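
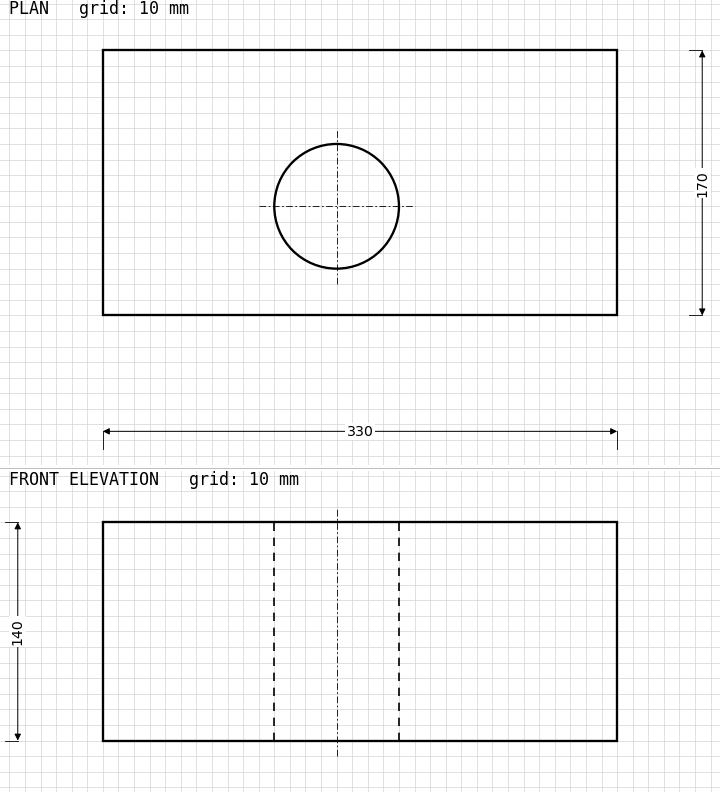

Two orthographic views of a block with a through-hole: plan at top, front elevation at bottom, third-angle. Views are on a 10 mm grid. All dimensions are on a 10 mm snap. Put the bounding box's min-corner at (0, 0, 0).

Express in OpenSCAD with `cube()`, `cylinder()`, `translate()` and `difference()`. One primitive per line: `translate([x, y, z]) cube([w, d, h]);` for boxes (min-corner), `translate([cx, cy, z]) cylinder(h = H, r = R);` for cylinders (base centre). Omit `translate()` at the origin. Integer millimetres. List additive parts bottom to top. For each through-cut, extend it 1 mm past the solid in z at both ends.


difference() {
  cube([330, 170, 140]);
  translate([150, 70, -1]) cylinder(h = 142, r = 40);
}


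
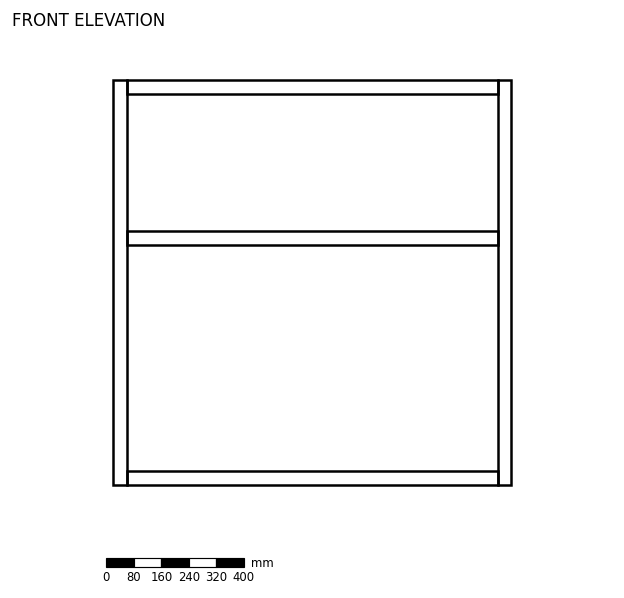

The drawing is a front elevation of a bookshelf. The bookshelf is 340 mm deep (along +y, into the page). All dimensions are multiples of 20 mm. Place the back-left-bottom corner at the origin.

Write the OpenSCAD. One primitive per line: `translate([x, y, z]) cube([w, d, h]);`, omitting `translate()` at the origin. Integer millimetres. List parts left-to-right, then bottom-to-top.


cube([40, 340, 1180]);
translate([40, 0, 0]) cube([1080, 340, 40]);
translate([40, 0, 700]) cube([1080, 340, 40]);
translate([40, 0, 1140]) cube([1080, 340, 40]);
translate([1120, 0, 0]) cube([40, 340, 1180]);


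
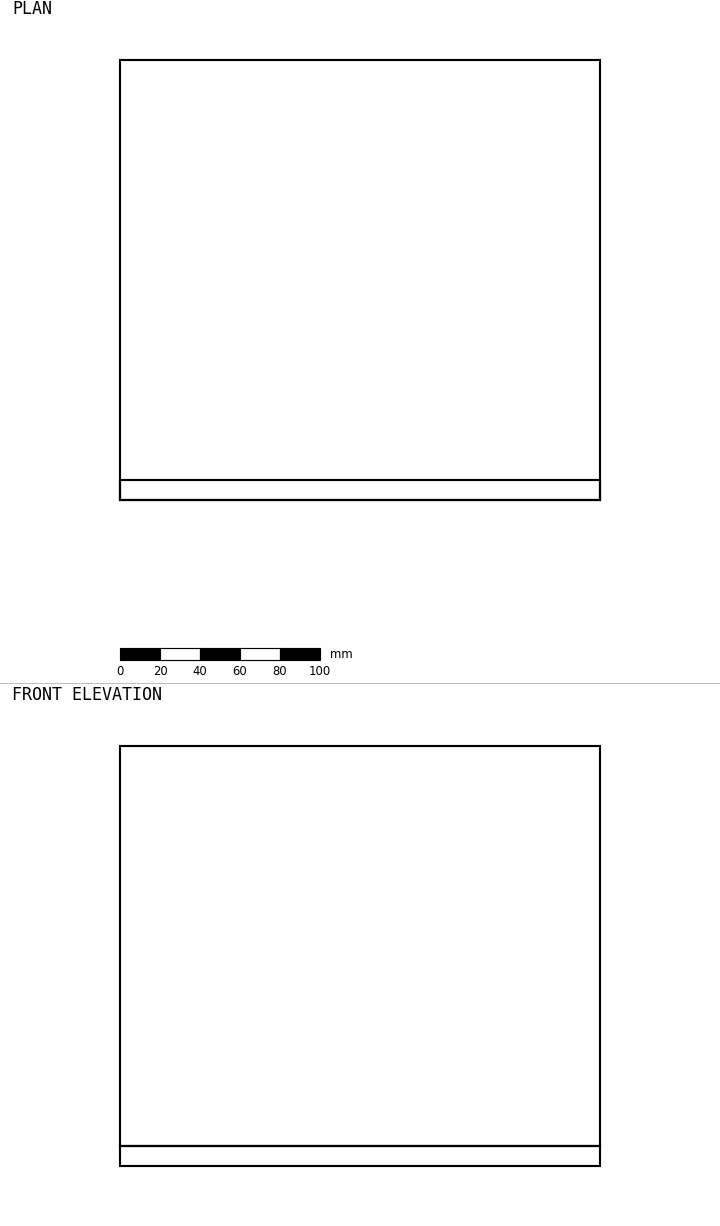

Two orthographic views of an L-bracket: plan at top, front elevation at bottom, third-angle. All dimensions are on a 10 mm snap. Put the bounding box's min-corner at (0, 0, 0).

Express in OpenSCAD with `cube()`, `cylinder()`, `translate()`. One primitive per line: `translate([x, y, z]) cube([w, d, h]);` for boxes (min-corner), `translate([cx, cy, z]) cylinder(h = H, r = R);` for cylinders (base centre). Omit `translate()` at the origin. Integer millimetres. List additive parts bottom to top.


cube([240, 220, 10]);
translate([0, 0, 10]) cube([240, 10, 200]);


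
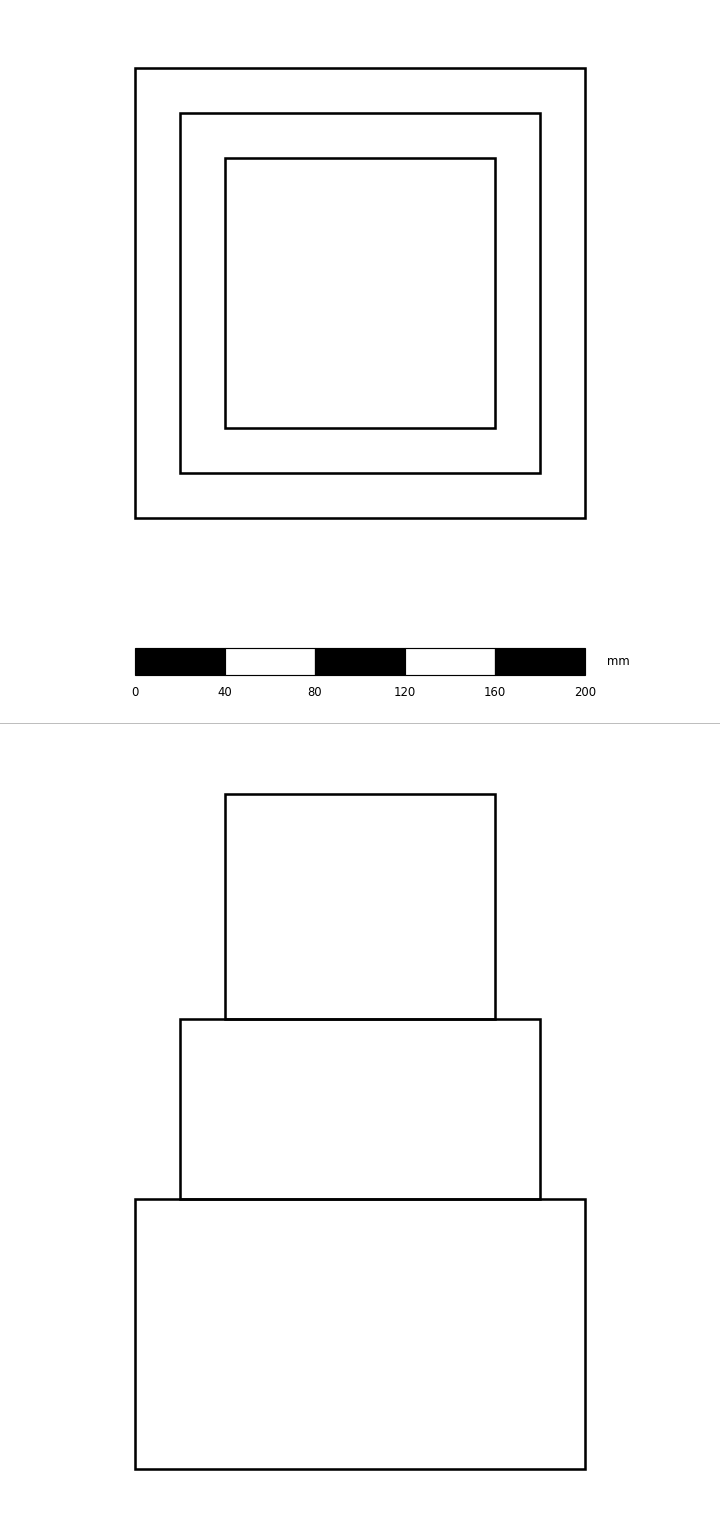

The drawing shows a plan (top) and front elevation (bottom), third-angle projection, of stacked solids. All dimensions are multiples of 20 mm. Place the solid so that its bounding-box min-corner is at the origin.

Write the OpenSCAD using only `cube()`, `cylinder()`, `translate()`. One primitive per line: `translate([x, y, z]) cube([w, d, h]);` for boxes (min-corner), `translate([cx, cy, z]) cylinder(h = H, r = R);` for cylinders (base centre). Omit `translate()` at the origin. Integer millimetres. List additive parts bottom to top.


cube([200, 200, 120]);
translate([20, 20, 120]) cube([160, 160, 80]);
translate([40, 40, 200]) cube([120, 120, 100]);


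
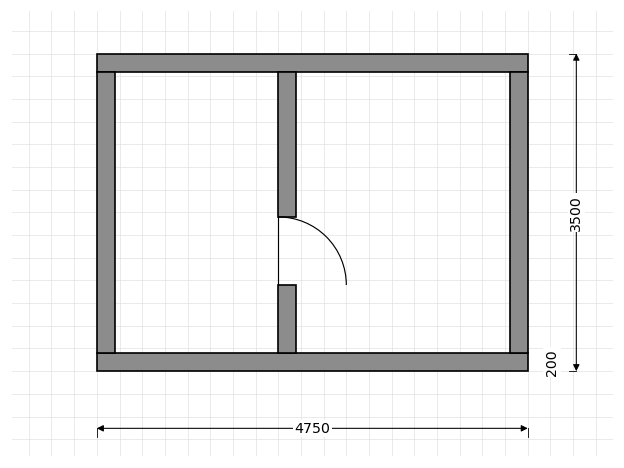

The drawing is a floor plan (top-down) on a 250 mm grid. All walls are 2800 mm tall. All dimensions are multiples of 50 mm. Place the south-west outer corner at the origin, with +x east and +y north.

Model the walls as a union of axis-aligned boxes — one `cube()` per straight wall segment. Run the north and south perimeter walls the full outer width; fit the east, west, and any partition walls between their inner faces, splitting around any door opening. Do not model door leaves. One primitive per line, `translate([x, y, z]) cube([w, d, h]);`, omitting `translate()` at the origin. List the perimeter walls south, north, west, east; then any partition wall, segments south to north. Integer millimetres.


cube([4750, 200, 2800]);
translate([0, 3300, 0]) cube([4750, 200, 2800]);
translate([0, 200, 0]) cube([200, 3100, 2800]);
translate([4550, 200, 0]) cube([200, 3100, 2800]);
translate([2000, 200, 0]) cube([200, 750, 2800]);
translate([2000, 1700, 0]) cube([200, 1600, 2800]);


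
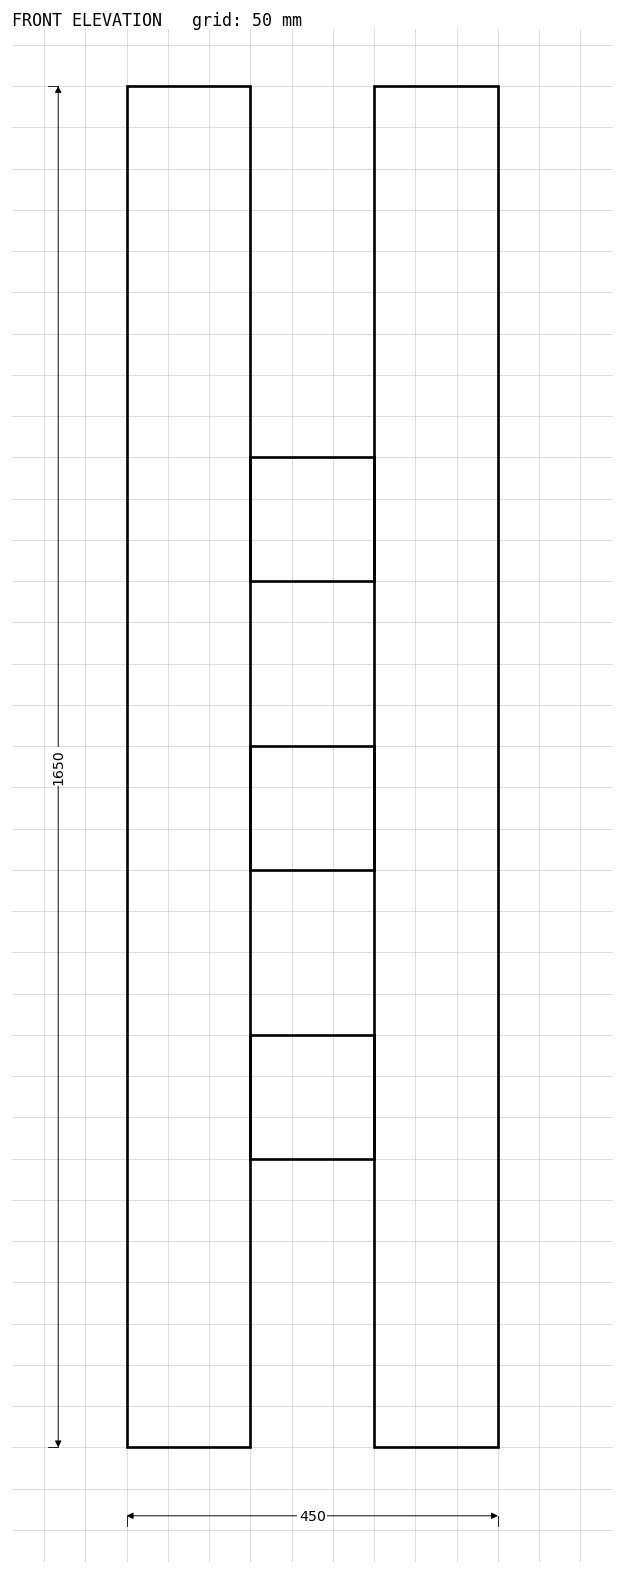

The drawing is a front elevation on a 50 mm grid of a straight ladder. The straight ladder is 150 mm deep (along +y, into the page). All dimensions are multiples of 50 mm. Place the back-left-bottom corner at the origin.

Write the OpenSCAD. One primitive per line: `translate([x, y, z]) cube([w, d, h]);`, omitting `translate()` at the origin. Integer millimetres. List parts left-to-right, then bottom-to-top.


cube([150, 150, 1650]);
translate([150, 0, 350]) cube([150, 150, 150]);
translate([150, 0, 700]) cube([150, 150, 150]);
translate([150, 0, 1050]) cube([150, 150, 150]);
translate([300, 0, 0]) cube([150, 150, 1650]);


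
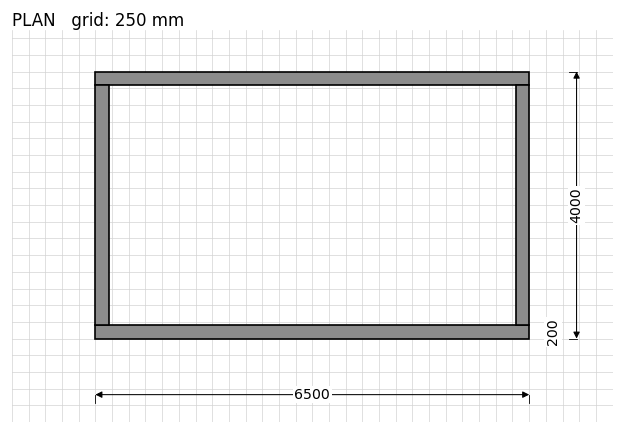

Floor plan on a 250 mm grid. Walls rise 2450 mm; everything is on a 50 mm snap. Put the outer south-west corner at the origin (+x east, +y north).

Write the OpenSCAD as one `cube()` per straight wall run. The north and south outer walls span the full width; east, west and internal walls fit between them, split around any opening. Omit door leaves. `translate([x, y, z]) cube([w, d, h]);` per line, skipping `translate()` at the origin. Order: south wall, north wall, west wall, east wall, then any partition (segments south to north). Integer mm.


cube([6500, 200, 2450]);
translate([0, 3800, 0]) cube([6500, 200, 2450]);
translate([0, 200, 0]) cube([200, 3600, 2450]);
translate([6300, 200, 0]) cube([200, 3600, 2450]);


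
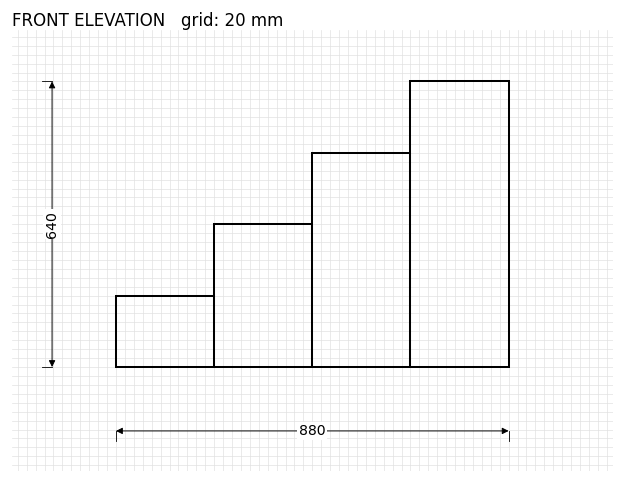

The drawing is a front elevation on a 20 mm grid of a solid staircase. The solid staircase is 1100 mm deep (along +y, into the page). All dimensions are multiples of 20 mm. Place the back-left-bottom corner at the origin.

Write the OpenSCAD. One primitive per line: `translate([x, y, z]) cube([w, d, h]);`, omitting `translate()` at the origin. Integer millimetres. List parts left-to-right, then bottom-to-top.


cube([220, 1100, 160]);
translate([220, 0, 0]) cube([220, 1100, 320]);
translate([440, 0, 0]) cube([220, 1100, 480]);
translate([660, 0, 0]) cube([220, 1100, 640]);


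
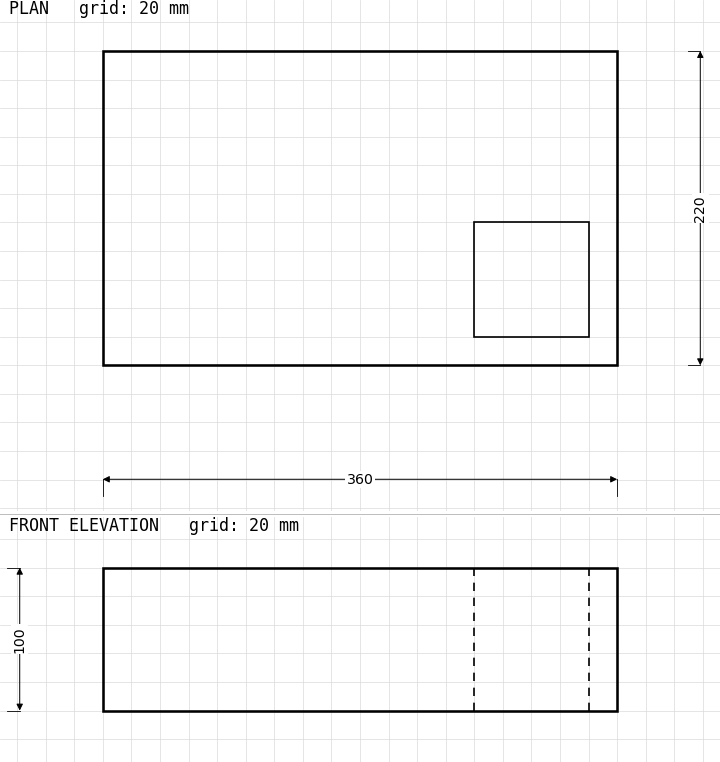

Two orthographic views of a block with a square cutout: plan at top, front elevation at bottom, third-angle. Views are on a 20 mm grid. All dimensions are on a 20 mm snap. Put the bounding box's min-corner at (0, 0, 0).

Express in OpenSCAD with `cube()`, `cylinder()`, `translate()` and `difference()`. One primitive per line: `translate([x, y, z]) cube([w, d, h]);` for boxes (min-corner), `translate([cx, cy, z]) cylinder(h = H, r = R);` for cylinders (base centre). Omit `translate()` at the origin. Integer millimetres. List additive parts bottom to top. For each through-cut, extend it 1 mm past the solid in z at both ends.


difference() {
  cube([360, 220, 100]);
  translate([260, 20, -1]) cube([80, 80, 102]);
}


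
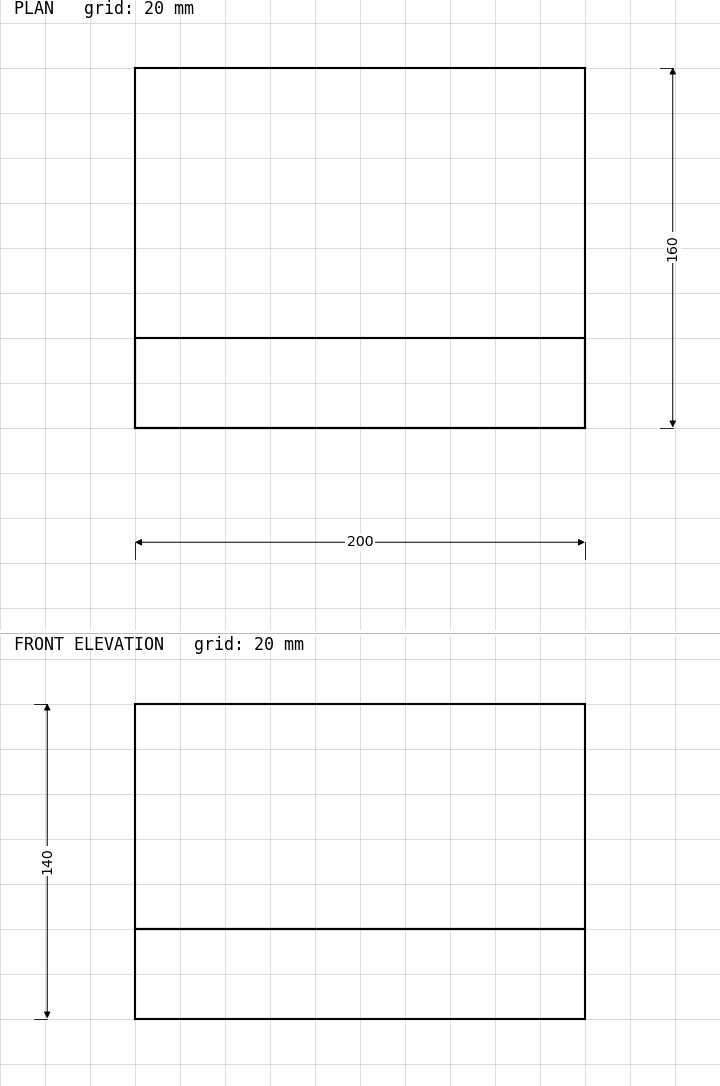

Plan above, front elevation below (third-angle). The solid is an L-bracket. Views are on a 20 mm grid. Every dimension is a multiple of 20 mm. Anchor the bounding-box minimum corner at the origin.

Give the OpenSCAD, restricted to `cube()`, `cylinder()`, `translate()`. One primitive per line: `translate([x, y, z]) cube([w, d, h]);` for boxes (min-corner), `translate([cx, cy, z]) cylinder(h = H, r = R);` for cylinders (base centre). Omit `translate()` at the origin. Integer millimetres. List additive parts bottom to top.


cube([200, 160, 40]);
translate([0, 0, 40]) cube([200, 40, 100]);


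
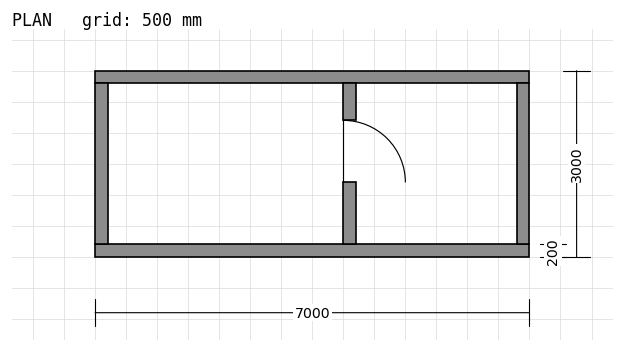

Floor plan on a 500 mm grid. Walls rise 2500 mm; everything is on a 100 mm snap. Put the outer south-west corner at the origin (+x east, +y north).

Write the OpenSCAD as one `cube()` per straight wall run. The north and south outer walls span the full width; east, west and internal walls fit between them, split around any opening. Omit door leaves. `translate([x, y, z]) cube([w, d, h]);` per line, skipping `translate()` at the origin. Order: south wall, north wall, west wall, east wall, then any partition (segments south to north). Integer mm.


cube([7000, 200, 2500]);
translate([0, 2800, 0]) cube([7000, 200, 2500]);
translate([0, 200, 0]) cube([200, 2600, 2500]);
translate([6800, 200, 0]) cube([200, 2600, 2500]);
translate([4000, 200, 0]) cube([200, 1000, 2500]);
translate([4000, 2200, 0]) cube([200, 600, 2500]);


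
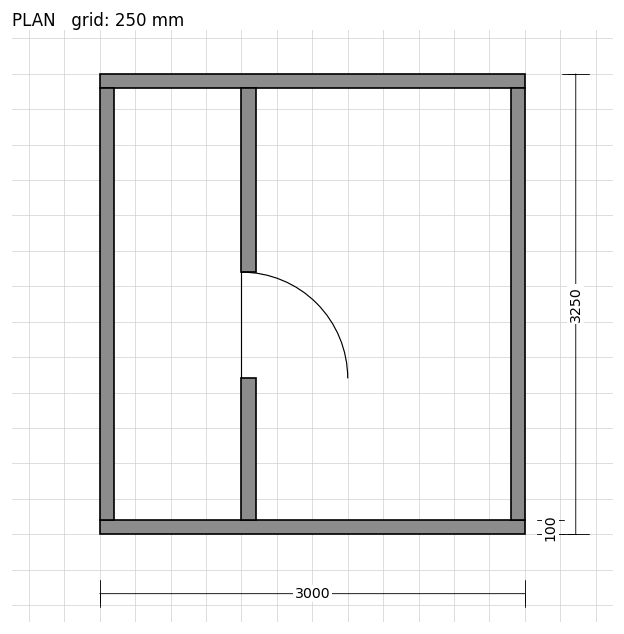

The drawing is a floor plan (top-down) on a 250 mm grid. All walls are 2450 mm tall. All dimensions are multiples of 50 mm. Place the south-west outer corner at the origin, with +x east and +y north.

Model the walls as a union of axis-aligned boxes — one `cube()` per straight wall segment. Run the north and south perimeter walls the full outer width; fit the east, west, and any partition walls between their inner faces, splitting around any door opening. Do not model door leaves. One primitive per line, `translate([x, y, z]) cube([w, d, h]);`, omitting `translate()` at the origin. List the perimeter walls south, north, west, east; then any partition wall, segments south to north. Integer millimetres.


cube([3000, 100, 2450]);
translate([0, 3150, 0]) cube([3000, 100, 2450]);
translate([0, 100, 0]) cube([100, 3050, 2450]);
translate([2900, 100, 0]) cube([100, 3050, 2450]);
translate([1000, 100, 0]) cube([100, 1000, 2450]);
translate([1000, 1850, 0]) cube([100, 1300, 2450]);


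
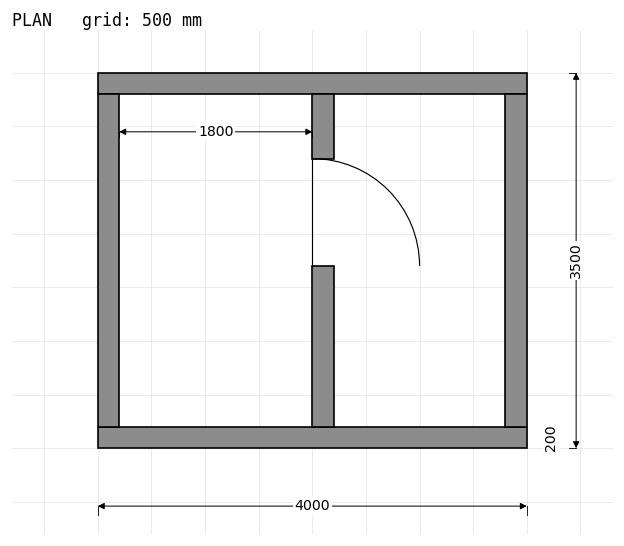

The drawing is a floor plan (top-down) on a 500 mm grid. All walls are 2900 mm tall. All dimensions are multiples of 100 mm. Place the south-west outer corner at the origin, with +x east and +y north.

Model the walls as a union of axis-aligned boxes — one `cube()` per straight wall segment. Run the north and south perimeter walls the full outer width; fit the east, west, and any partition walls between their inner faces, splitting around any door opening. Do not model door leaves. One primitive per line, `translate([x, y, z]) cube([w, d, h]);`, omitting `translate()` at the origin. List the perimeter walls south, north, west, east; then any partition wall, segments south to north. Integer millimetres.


cube([4000, 200, 2900]);
translate([0, 3300, 0]) cube([4000, 200, 2900]);
translate([0, 200, 0]) cube([200, 3100, 2900]);
translate([3800, 200, 0]) cube([200, 3100, 2900]);
translate([2000, 200, 0]) cube([200, 1500, 2900]);
translate([2000, 2700, 0]) cube([200, 600, 2900]);


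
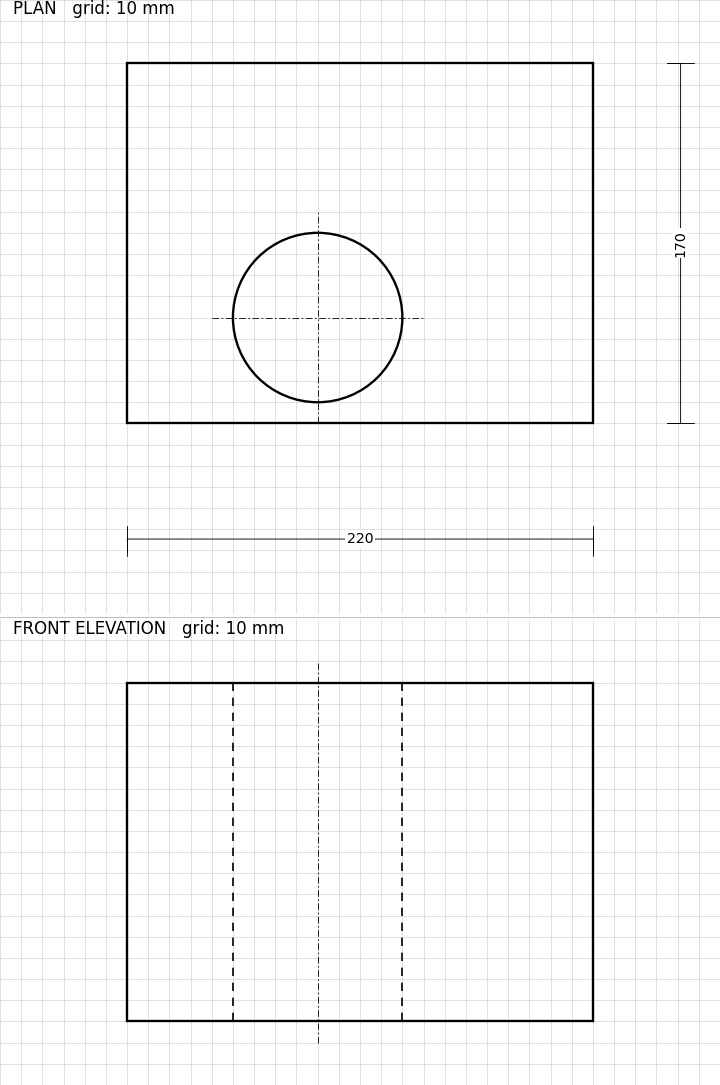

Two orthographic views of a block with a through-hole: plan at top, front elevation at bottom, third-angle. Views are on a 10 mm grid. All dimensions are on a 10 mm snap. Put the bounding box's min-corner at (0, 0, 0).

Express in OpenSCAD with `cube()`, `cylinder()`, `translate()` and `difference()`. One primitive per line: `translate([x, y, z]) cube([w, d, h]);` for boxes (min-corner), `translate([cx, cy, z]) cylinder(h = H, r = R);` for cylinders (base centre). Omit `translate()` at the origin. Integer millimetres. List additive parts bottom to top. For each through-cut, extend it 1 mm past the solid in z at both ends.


difference() {
  cube([220, 170, 160]);
  translate([90, 50, -1]) cylinder(h = 162, r = 40);
}


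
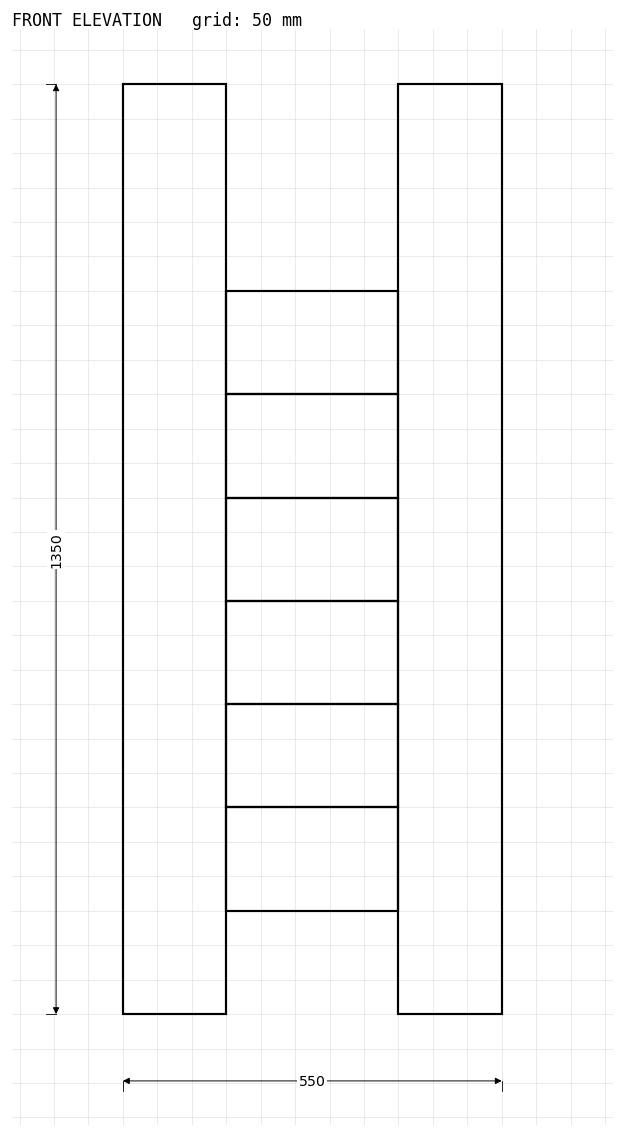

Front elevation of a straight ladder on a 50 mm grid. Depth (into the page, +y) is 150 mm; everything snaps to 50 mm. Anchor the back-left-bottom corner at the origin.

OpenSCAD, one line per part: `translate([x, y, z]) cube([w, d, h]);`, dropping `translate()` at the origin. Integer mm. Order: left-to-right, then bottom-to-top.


cube([150, 150, 1350]);
translate([150, 0, 150]) cube([250, 150, 150]);
translate([150, 0, 300]) cube([250, 150, 150]);
translate([150, 0, 450]) cube([250, 150, 150]);
translate([150, 0, 600]) cube([250, 150, 150]);
translate([150, 0, 750]) cube([250, 150, 150]);
translate([150, 0, 900]) cube([250, 150, 150]);
translate([400, 0, 0]) cube([150, 150, 1350]);


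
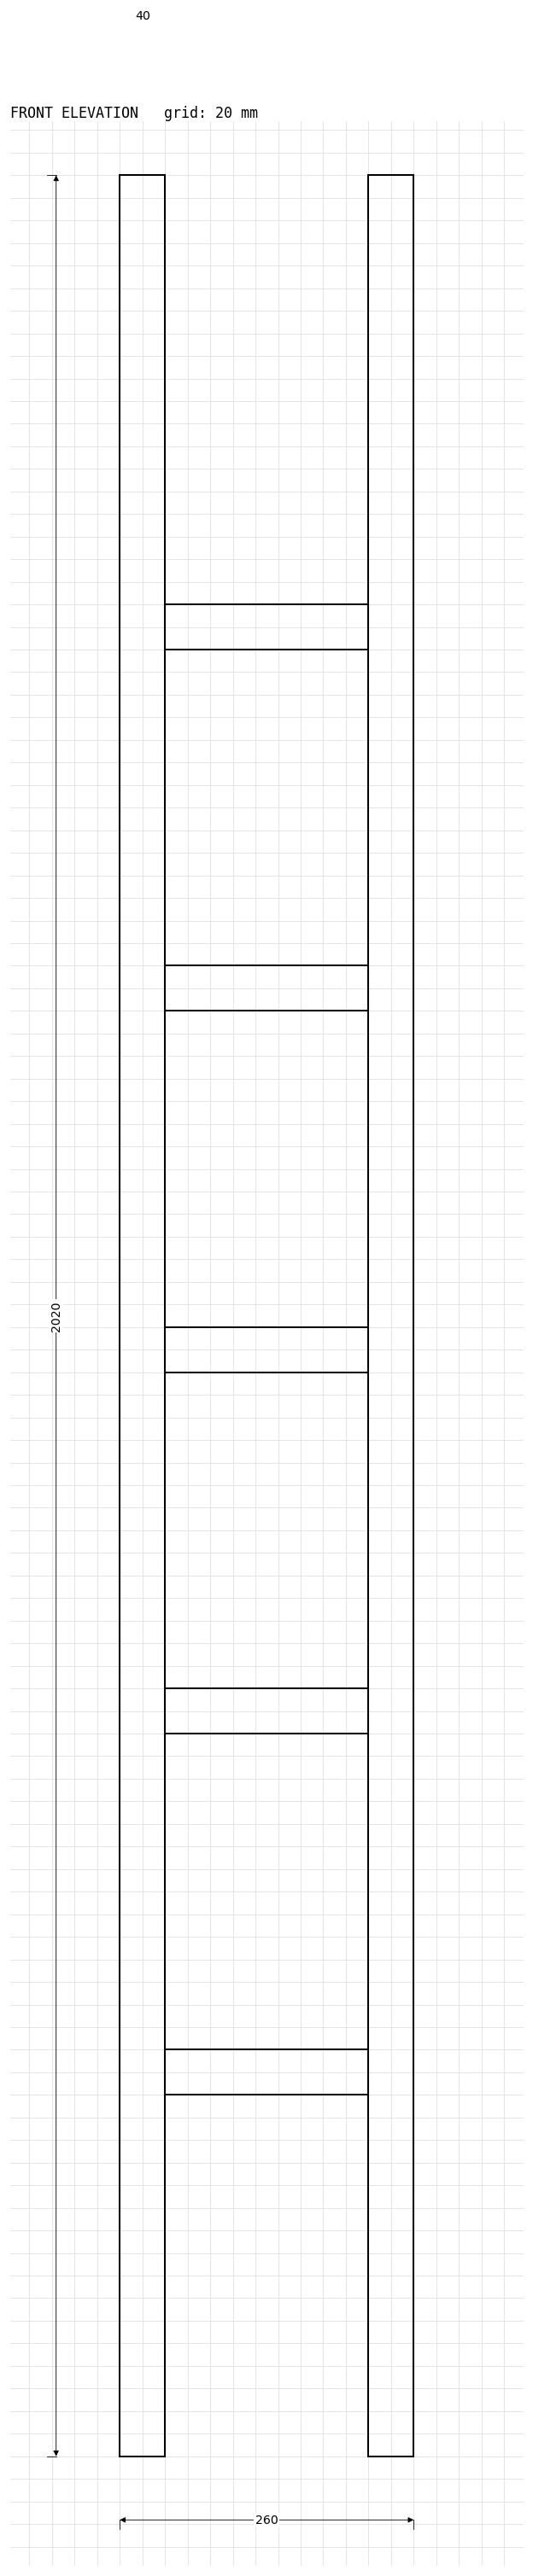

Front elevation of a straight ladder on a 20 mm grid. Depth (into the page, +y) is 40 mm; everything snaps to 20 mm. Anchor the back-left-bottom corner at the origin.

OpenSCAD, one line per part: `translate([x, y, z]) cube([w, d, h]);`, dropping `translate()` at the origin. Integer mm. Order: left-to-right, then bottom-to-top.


cube([40, 40, 2020]);
translate([40, 0, 320]) cube([180, 40, 40]);
translate([40, 0, 640]) cube([180, 40, 40]);
translate([40, 0, 960]) cube([180, 40, 40]);
translate([40, 0, 1280]) cube([180, 40, 40]);
translate([40, 0, 1600]) cube([180, 40, 40]);
translate([220, 0, 0]) cube([40, 40, 2020]);


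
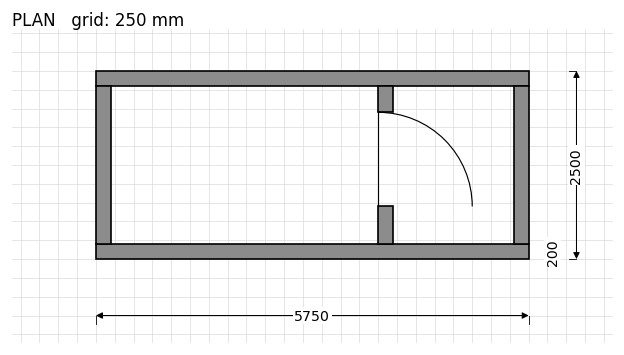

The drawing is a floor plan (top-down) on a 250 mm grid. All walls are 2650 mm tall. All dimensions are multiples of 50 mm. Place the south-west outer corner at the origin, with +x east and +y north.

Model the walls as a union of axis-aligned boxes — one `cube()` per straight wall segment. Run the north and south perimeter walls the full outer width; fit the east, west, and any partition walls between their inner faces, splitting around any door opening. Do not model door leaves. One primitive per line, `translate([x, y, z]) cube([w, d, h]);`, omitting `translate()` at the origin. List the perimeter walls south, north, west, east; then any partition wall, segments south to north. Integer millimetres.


cube([5750, 200, 2650]);
translate([0, 2300, 0]) cube([5750, 200, 2650]);
translate([0, 200, 0]) cube([200, 2100, 2650]);
translate([5550, 200, 0]) cube([200, 2100, 2650]);
translate([3750, 200, 0]) cube([200, 500, 2650]);
translate([3750, 1950, 0]) cube([200, 350, 2650]);


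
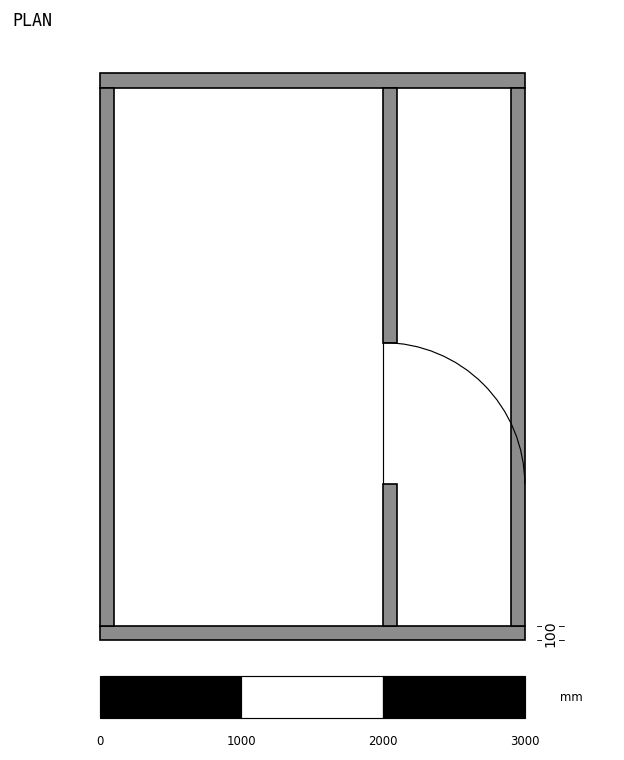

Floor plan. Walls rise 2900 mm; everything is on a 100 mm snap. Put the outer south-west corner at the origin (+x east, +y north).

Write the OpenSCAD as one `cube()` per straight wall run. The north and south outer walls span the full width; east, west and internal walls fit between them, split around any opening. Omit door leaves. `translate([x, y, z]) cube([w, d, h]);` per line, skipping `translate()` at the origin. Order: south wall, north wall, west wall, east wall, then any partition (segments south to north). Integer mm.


cube([3000, 100, 2900]);
translate([0, 3900, 0]) cube([3000, 100, 2900]);
translate([0, 100, 0]) cube([100, 3800, 2900]);
translate([2900, 100, 0]) cube([100, 3800, 2900]);
translate([2000, 100, 0]) cube([100, 1000, 2900]);
translate([2000, 2100, 0]) cube([100, 1800, 2900]);


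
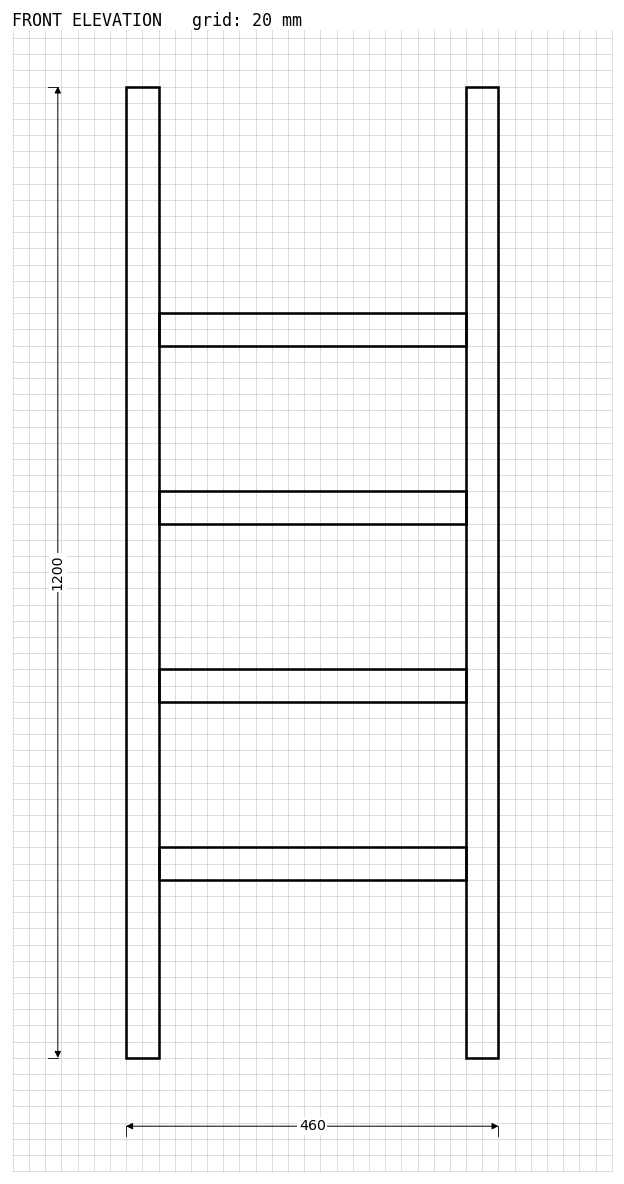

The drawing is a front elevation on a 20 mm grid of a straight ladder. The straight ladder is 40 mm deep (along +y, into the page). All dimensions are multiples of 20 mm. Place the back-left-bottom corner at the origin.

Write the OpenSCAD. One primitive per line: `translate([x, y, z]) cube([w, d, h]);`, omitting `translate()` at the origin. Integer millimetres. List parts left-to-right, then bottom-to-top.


cube([40, 40, 1200]);
translate([40, 0, 220]) cube([380, 40, 40]);
translate([40, 0, 440]) cube([380, 40, 40]);
translate([40, 0, 660]) cube([380, 40, 40]);
translate([40, 0, 880]) cube([380, 40, 40]);
translate([420, 0, 0]) cube([40, 40, 1200]);


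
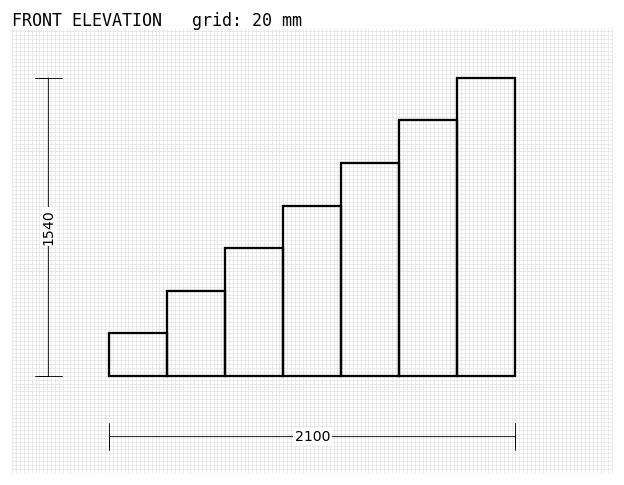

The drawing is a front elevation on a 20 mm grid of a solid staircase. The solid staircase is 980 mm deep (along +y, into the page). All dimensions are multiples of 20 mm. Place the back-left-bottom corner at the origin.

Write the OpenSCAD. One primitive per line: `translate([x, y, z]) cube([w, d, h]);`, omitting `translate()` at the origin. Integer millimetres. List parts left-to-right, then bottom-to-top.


cube([300, 980, 220]);
translate([300, 0, 0]) cube([300, 980, 440]);
translate([600, 0, 0]) cube([300, 980, 660]);
translate([900, 0, 0]) cube([300, 980, 880]);
translate([1200, 0, 0]) cube([300, 980, 1100]);
translate([1500, 0, 0]) cube([300, 980, 1320]);
translate([1800, 0, 0]) cube([300, 980, 1540]);


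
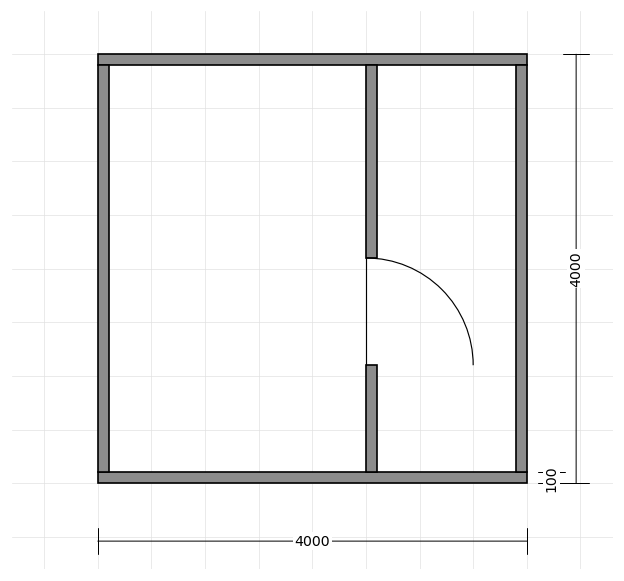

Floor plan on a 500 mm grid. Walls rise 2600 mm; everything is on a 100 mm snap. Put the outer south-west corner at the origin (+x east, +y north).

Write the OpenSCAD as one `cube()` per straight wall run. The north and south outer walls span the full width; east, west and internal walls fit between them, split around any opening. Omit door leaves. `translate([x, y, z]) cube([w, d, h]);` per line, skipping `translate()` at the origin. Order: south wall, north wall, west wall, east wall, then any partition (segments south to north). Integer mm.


cube([4000, 100, 2600]);
translate([0, 3900, 0]) cube([4000, 100, 2600]);
translate([0, 100, 0]) cube([100, 3800, 2600]);
translate([3900, 100, 0]) cube([100, 3800, 2600]);
translate([2500, 100, 0]) cube([100, 1000, 2600]);
translate([2500, 2100, 0]) cube([100, 1800, 2600]);


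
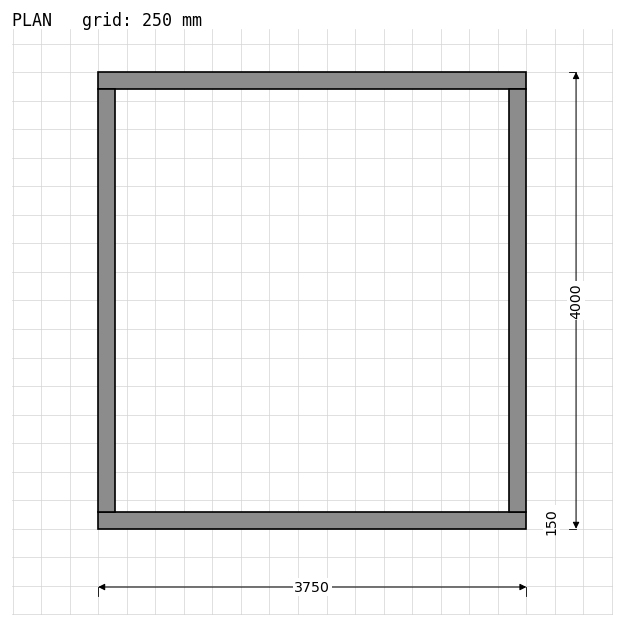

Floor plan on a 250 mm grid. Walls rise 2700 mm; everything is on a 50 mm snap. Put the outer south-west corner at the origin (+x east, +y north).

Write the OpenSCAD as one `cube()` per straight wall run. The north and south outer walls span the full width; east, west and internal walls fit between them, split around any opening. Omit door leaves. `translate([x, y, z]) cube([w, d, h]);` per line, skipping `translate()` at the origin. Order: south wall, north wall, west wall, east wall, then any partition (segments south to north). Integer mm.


cube([3750, 150, 2700]);
translate([0, 3850, 0]) cube([3750, 150, 2700]);
translate([0, 150, 0]) cube([150, 3700, 2700]);
translate([3600, 150, 0]) cube([150, 3700, 2700]);


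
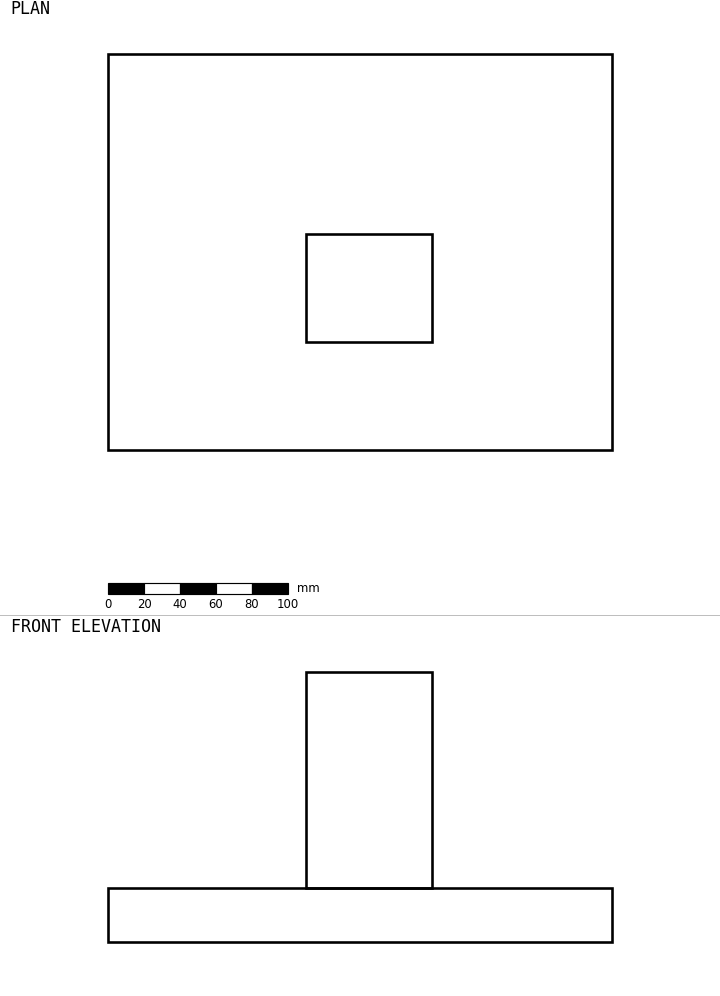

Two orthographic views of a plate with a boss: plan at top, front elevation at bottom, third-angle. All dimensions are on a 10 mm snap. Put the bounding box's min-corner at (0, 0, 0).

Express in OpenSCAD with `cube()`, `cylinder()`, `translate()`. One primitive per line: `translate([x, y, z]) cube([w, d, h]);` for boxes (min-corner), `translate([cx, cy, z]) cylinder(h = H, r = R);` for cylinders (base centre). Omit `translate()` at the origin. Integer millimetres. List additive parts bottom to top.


cube([280, 220, 30]);
translate([110, 60, 30]) cube([70, 60, 120]);


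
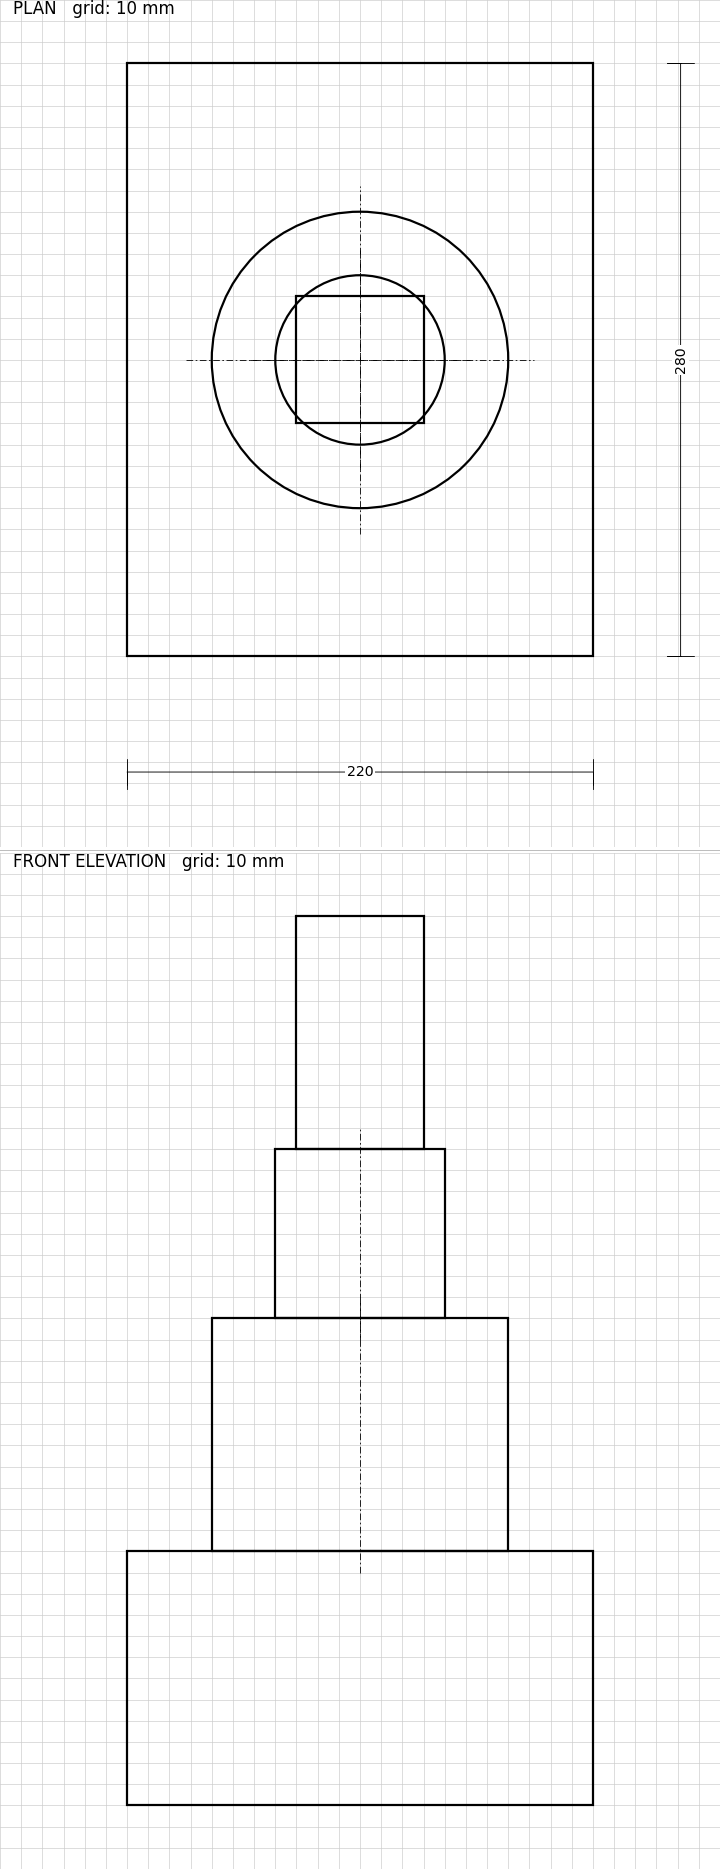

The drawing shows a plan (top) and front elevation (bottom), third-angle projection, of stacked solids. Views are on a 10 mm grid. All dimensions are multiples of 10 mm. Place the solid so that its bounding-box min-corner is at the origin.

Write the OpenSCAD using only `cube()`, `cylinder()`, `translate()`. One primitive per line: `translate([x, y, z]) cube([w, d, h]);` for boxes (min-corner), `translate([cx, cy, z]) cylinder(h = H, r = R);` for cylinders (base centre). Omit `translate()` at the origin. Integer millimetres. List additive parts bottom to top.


cube([220, 280, 120]);
translate([110, 140, 120]) cylinder(h = 110, r = 70);
translate([110, 140, 230]) cylinder(h = 80, r = 40);
translate([80, 110, 310]) cube([60, 60, 110]);


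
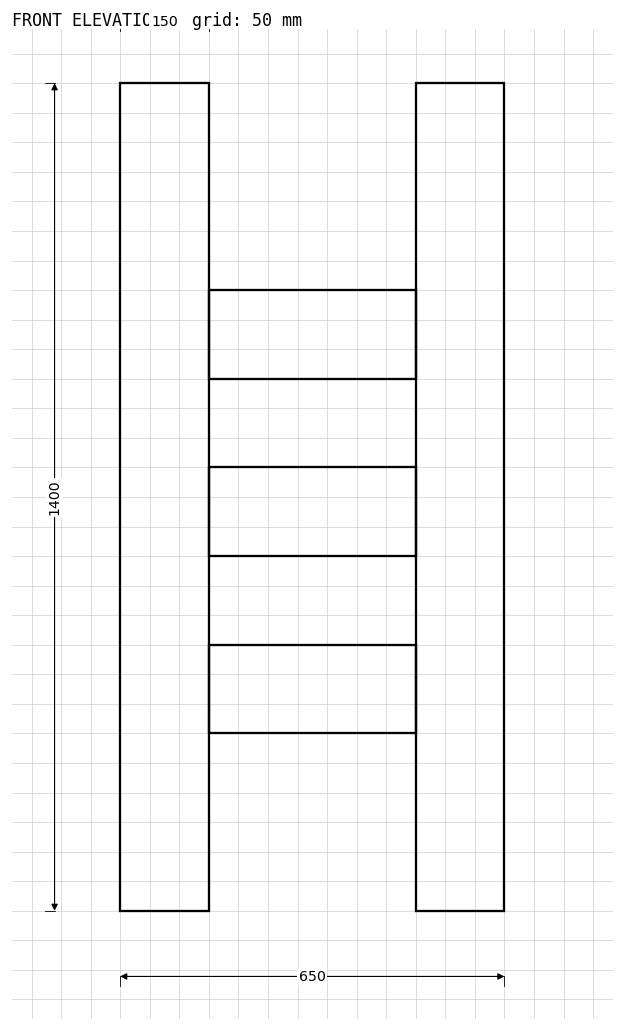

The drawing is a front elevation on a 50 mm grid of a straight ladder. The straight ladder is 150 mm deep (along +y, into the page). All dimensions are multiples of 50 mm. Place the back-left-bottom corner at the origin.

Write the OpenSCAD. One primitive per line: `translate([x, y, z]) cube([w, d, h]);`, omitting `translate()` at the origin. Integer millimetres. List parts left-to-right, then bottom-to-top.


cube([150, 150, 1400]);
translate([150, 0, 300]) cube([350, 150, 150]);
translate([150, 0, 600]) cube([350, 150, 150]);
translate([150, 0, 900]) cube([350, 150, 150]);
translate([500, 0, 0]) cube([150, 150, 1400]);


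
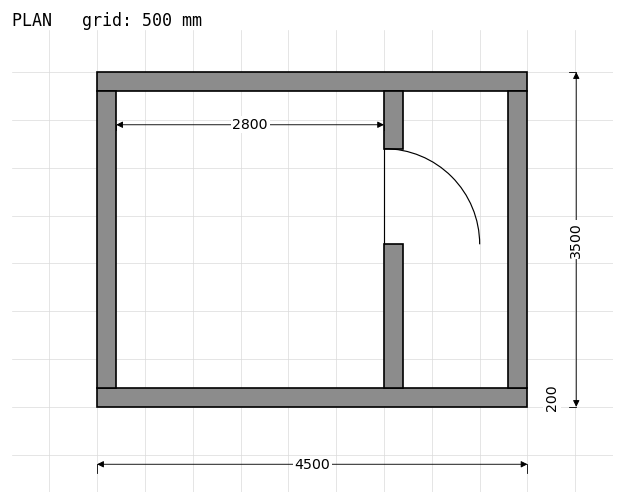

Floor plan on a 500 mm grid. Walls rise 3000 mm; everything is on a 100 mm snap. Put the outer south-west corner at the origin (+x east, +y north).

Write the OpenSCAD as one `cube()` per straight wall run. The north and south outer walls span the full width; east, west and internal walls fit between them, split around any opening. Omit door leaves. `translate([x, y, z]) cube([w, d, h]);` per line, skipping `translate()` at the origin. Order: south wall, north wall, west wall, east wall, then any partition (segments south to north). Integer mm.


cube([4500, 200, 3000]);
translate([0, 3300, 0]) cube([4500, 200, 3000]);
translate([0, 200, 0]) cube([200, 3100, 3000]);
translate([4300, 200, 0]) cube([200, 3100, 3000]);
translate([3000, 200, 0]) cube([200, 1500, 3000]);
translate([3000, 2700, 0]) cube([200, 600, 3000]);


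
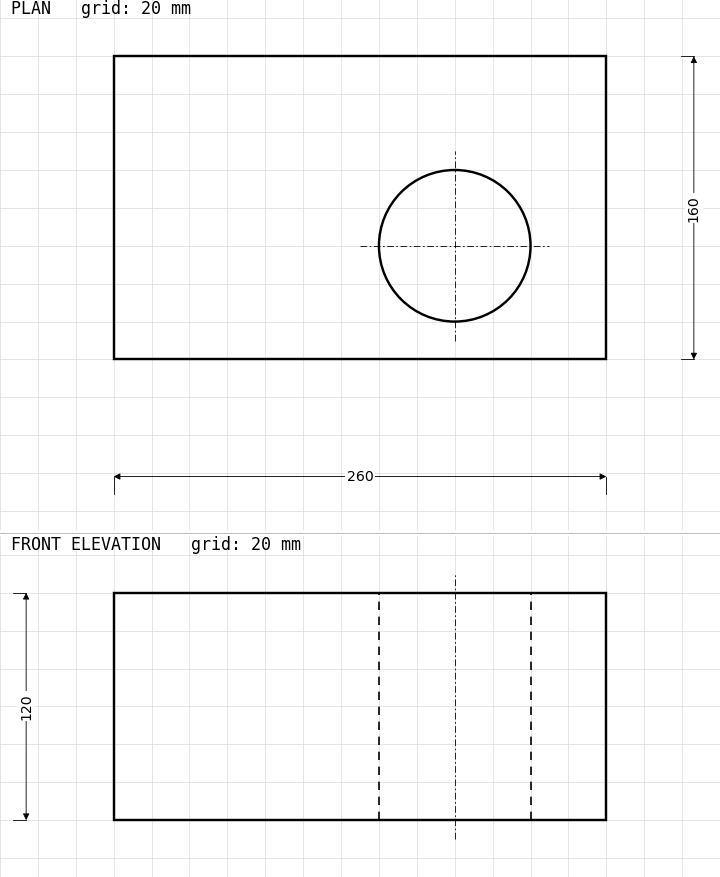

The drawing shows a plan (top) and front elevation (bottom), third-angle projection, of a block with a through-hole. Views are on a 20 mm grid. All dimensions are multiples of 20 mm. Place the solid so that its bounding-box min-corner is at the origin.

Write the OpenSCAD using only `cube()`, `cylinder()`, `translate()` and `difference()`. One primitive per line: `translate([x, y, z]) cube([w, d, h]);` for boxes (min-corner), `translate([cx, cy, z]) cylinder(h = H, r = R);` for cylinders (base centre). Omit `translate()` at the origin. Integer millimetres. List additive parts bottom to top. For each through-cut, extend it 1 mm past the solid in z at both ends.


difference() {
  cube([260, 160, 120]);
  translate([180, 60, -1]) cylinder(h = 122, r = 40);
}


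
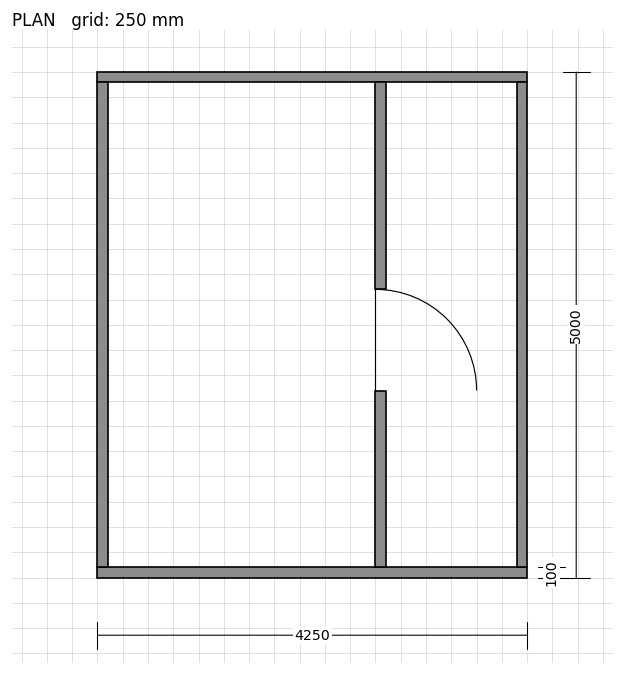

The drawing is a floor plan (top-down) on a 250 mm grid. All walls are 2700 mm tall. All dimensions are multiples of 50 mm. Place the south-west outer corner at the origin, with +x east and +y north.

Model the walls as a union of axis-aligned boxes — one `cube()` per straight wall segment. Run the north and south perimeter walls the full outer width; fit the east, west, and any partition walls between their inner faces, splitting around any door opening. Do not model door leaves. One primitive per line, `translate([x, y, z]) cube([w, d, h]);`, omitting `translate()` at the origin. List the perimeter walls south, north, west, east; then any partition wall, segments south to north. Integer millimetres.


cube([4250, 100, 2700]);
translate([0, 4900, 0]) cube([4250, 100, 2700]);
translate([0, 100, 0]) cube([100, 4800, 2700]);
translate([4150, 100, 0]) cube([100, 4800, 2700]);
translate([2750, 100, 0]) cube([100, 1750, 2700]);
translate([2750, 2850, 0]) cube([100, 2050, 2700]);


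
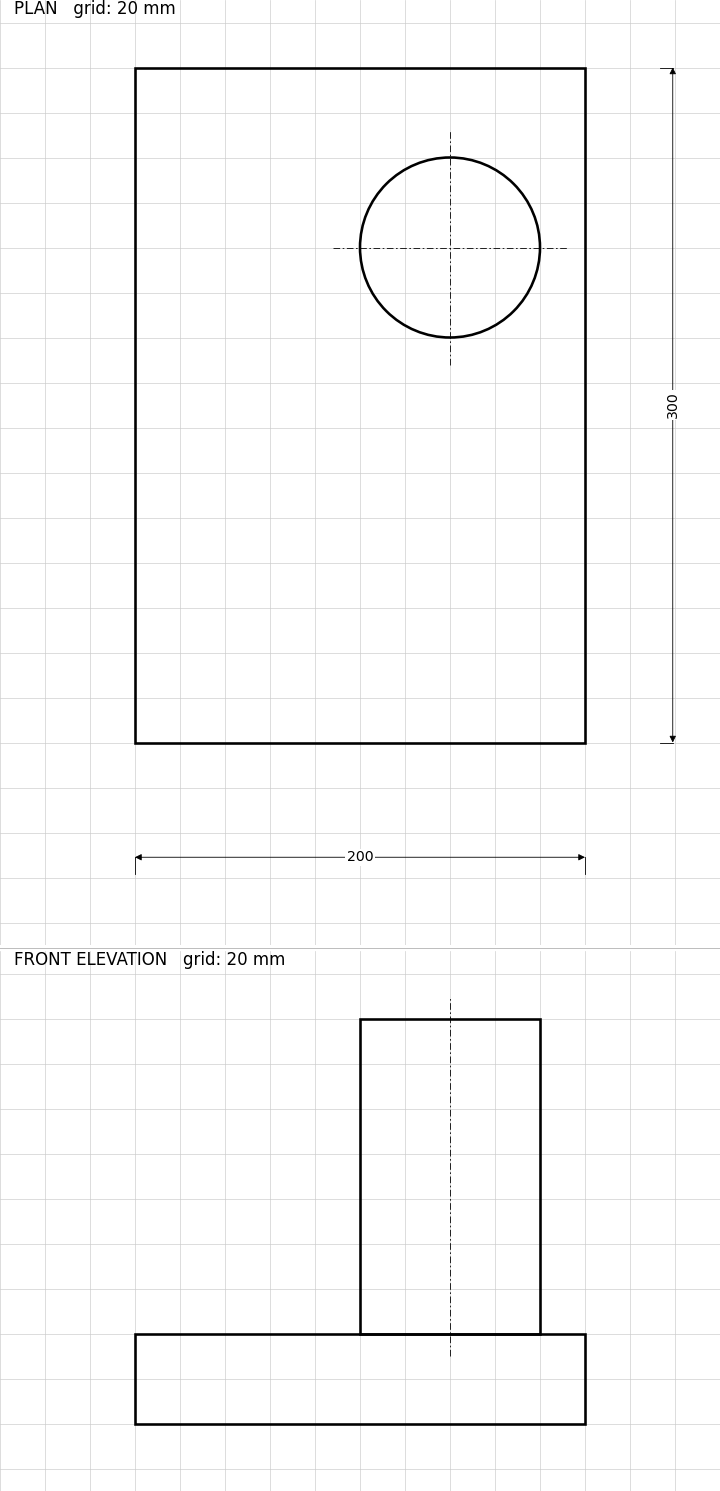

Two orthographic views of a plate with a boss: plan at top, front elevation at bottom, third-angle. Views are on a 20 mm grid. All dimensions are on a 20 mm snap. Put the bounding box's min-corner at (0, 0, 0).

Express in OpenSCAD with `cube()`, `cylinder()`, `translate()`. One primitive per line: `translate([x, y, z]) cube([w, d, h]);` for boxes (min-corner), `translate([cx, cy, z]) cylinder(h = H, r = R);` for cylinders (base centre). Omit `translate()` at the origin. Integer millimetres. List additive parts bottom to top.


cube([200, 300, 40]);
translate([140, 220, 40]) cylinder(h = 140, r = 40);


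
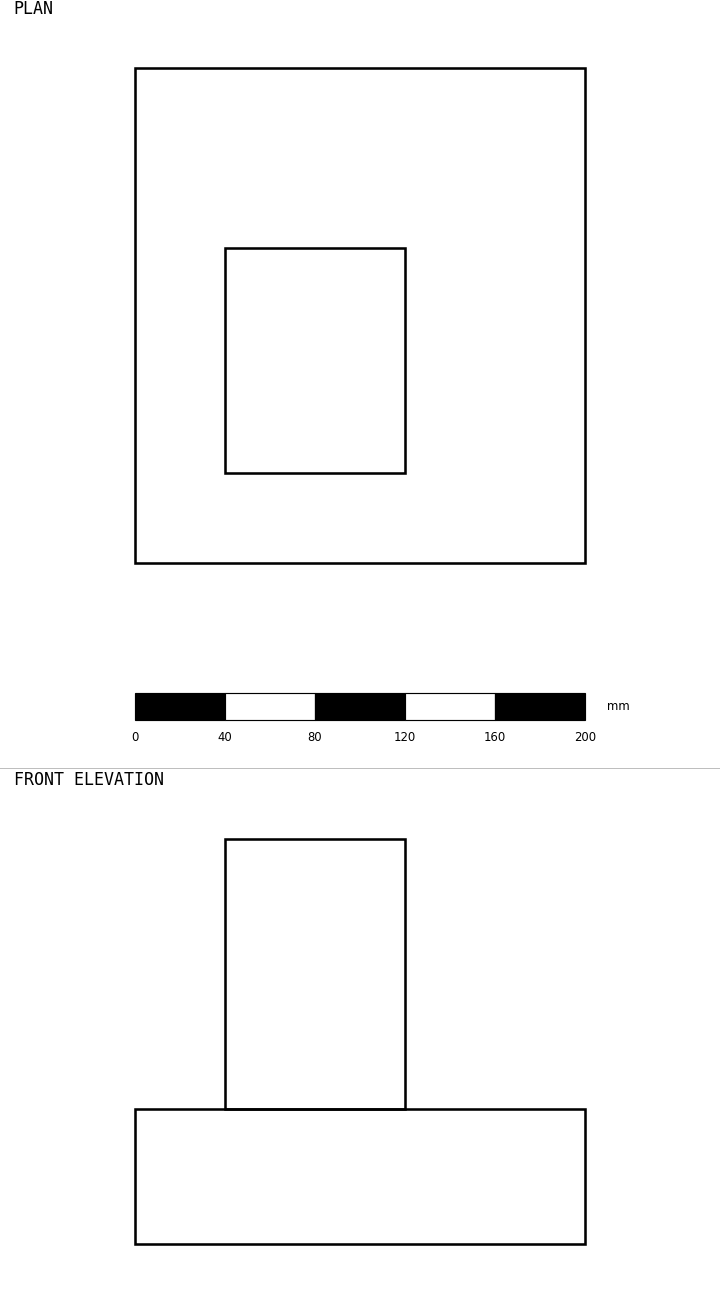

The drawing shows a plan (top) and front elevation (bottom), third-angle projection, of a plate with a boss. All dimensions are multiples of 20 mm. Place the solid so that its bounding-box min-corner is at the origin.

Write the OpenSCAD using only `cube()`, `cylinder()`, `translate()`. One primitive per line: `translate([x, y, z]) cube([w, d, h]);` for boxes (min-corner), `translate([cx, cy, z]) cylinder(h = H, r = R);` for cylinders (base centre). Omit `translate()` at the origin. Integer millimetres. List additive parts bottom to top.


cube([200, 220, 60]);
translate([40, 40, 60]) cube([80, 100, 120]);


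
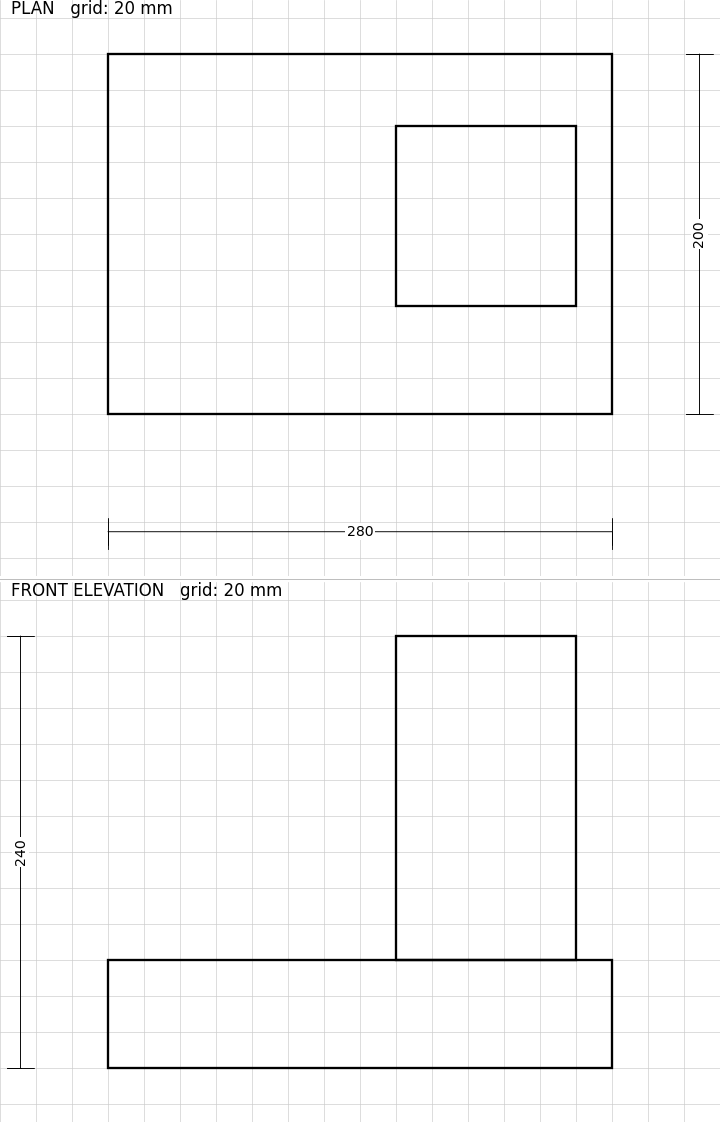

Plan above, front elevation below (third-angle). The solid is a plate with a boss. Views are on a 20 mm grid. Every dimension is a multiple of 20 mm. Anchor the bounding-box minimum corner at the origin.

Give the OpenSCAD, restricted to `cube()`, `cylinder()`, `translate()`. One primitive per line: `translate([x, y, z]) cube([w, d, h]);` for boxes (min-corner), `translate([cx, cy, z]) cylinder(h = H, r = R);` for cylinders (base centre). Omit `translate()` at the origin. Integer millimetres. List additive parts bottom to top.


cube([280, 200, 60]);
translate([160, 60, 60]) cube([100, 100, 180]);


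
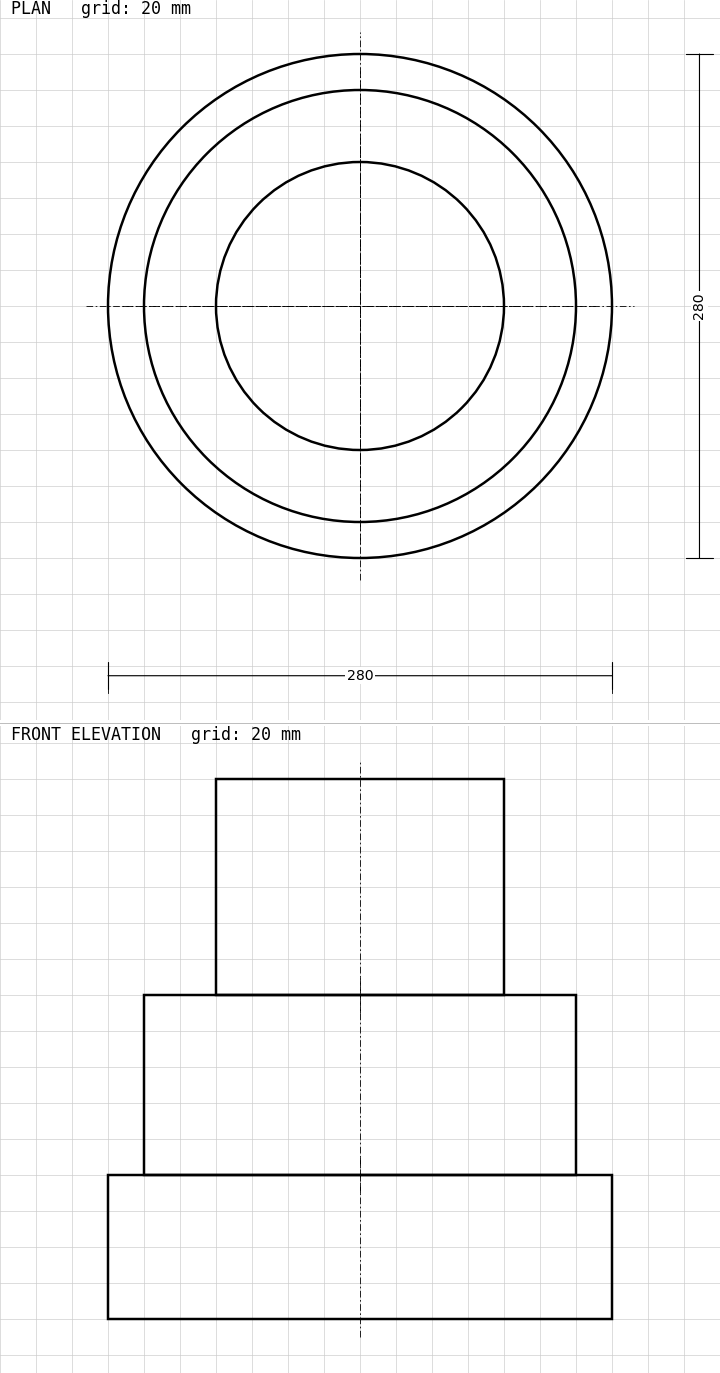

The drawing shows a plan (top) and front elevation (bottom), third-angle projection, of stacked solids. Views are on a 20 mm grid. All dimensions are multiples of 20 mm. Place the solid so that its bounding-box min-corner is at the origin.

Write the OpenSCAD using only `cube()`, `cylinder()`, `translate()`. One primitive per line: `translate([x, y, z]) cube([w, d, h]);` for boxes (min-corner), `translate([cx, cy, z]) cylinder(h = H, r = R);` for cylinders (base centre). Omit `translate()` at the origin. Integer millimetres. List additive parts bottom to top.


translate([140, 140, 0]) cylinder(h = 80, r = 140);
translate([140, 140, 80]) cylinder(h = 100, r = 120);
translate([140, 140, 180]) cylinder(h = 120, r = 80);


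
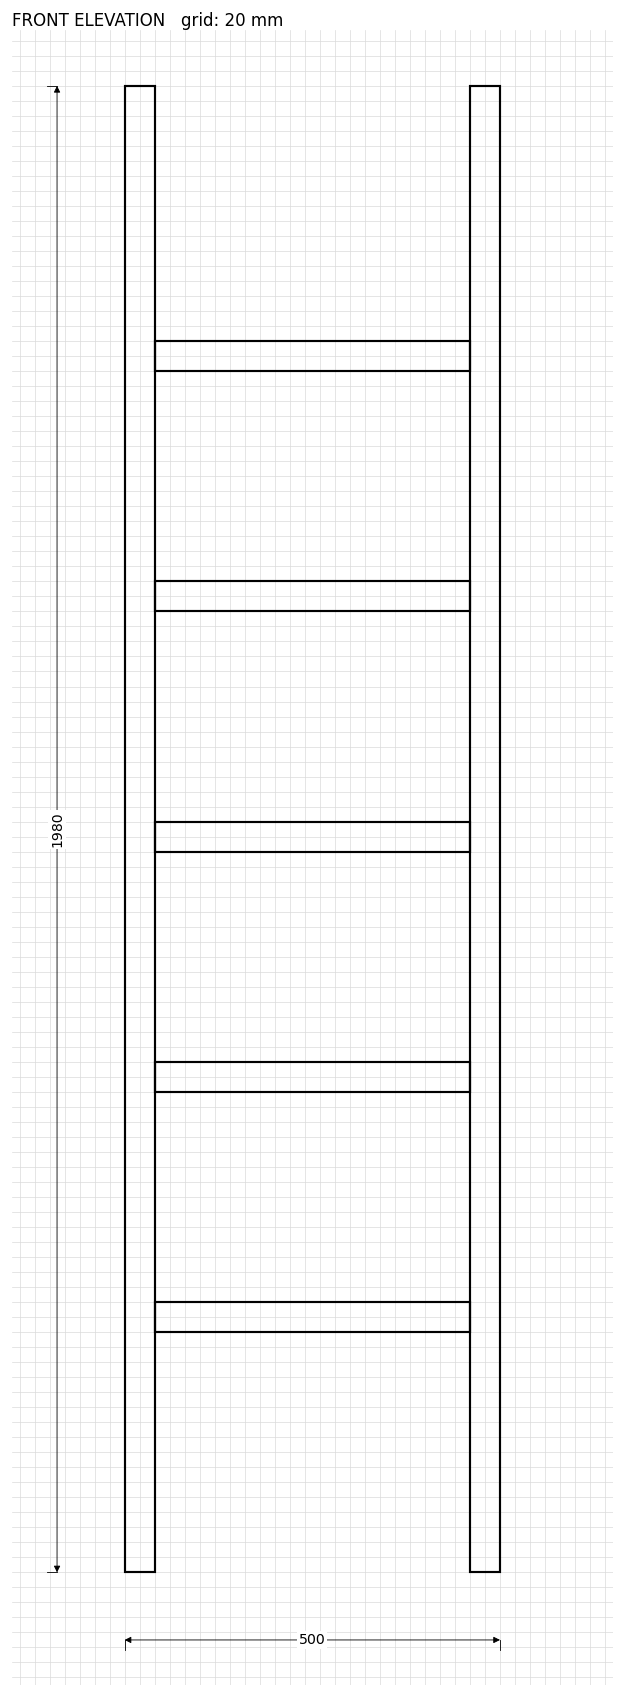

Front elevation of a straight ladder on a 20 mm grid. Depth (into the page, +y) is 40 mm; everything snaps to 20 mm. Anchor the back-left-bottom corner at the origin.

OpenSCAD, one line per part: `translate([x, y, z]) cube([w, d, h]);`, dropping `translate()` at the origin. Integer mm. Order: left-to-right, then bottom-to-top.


cube([40, 40, 1980]);
translate([40, 0, 320]) cube([420, 40, 40]);
translate([40, 0, 640]) cube([420, 40, 40]);
translate([40, 0, 960]) cube([420, 40, 40]);
translate([40, 0, 1280]) cube([420, 40, 40]);
translate([40, 0, 1600]) cube([420, 40, 40]);
translate([460, 0, 0]) cube([40, 40, 1980]);


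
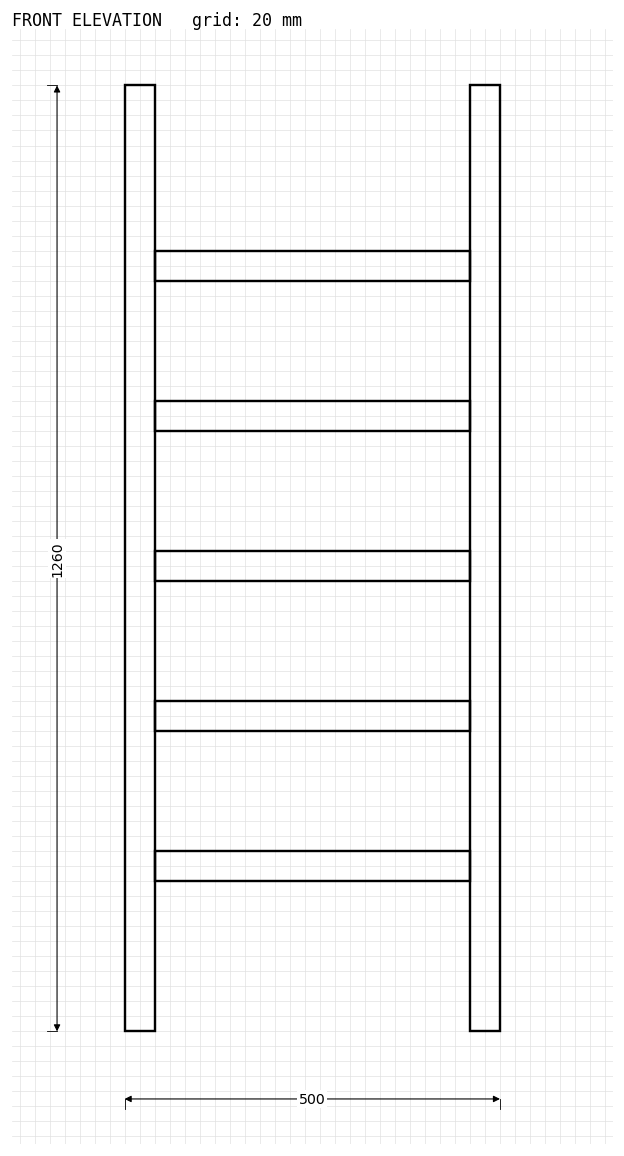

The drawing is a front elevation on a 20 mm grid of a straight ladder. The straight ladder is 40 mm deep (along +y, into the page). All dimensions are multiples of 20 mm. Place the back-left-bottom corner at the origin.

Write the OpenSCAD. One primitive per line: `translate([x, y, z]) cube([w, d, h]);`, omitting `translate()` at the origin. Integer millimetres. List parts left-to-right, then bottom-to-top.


cube([40, 40, 1260]);
translate([40, 0, 200]) cube([420, 40, 40]);
translate([40, 0, 400]) cube([420, 40, 40]);
translate([40, 0, 600]) cube([420, 40, 40]);
translate([40, 0, 800]) cube([420, 40, 40]);
translate([40, 0, 1000]) cube([420, 40, 40]);
translate([460, 0, 0]) cube([40, 40, 1260]);
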